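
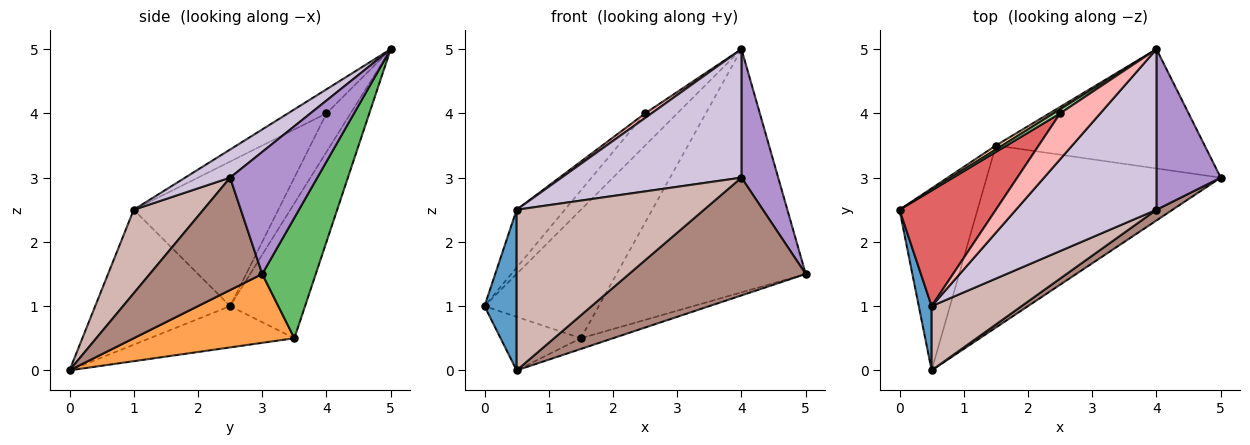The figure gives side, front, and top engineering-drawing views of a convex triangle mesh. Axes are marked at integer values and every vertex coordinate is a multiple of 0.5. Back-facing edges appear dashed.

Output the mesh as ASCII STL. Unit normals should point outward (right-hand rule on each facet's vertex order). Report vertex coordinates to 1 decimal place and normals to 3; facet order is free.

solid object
 facet normal -0.969 -0.231 0.092
  outer loop
   vertex 0.5 1.0 2.5
   vertex 0.0 2.5 1.0
   vertex 0.5 0.0 0.0
  endloop
 endfacet
 facet normal -0.453 0.252 -0.855
  outer loop
   vertex 1.5 3.5 0.5
   vertex 0.5 0.0 0.0
   vertex 0.0 2.5 1.0
  endloop
 endfacet
 facet normal 0.282 0.056 -0.958
  outer loop
   vertex 1.5 3.5 0.5
   vertex 5.0 3.0 1.5
   vertex 0.5 0.0 0.0
  endloop
 endfacet
 facet normal -0.548 0.836 0.026
  outer loop
   vertex 1.5 3.5 0.5
   vertex 0.0 2.5 1.0
   vertex 4.0 5.0 5.0
  endloop
 endfacet
 facet normal 0.246 0.870 -0.427
  outer loop
   vertex 1.5 3.5 0.5
   vertex 4.0 5.0 5.0
   vertex 5.0 3.0 1.5
  endloop
 endfacet
 facet normal -0.597 0.796 0.100
  outer loop
   vertex 2.5 4.0 4.0
   vertex 4.0 5.0 5.0
   vertex 0.0 2.5 1.0
  endloop
 endfacet
 facet normal -0.802 0.267 0.535
  outer loop
   vertex 2.5 4.0 4.0
   vertex 0.0 2.5 1.0
   vertex 0.5 1.0 2.5
  endloop
 endfacet
 facet normal -0.513 -0.085 0.854
  outer loop
   vertex 2.5 4.0 4.0
   vertex 0.5 1.0 2.5
   vertex 4.0 5.0 5.0
  endloop
 endfacet
 facet normal 0.829 -0.349 0.436
  outer loop
   vertex 4.0 2.5 3.0
   vertex 5.0 3.0 1.5
   vertex 4.0 5.0 5.0
  endloop
 endfacet
 facet normal 0.154 -0.617 0.772
  outer loop
   vertex 4.0 2.5 3.0
   vertex 4.0 5.0 5.0
   vertex 0.5 1.0 2.5
  endloop
 endfacet
 facet normal 0.535 -0.841 0.076
  outer loop
   vertex 4.0 2.5 3.0
   vertex 0.5 0.0 0.0
   vertex 5.0 3.0 1.5
  endloop
 endfacet
 facet normal 0.326 -0.878 0.351
  outer loop
   vertex 4.0 2.5 3.0
   vertex 0.5 1.0 2.5
   vertex 0.5 0.0 0.0
  endloop
 endfacet
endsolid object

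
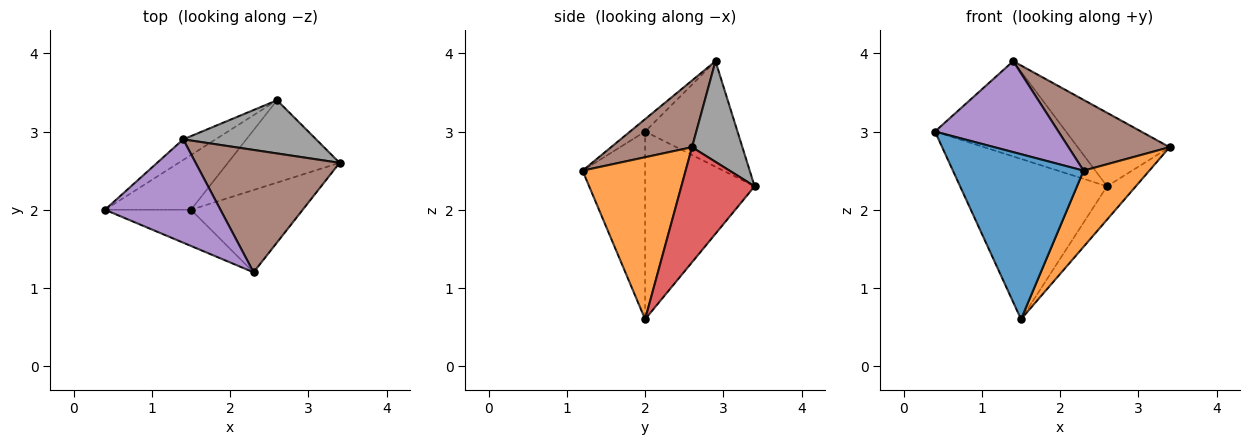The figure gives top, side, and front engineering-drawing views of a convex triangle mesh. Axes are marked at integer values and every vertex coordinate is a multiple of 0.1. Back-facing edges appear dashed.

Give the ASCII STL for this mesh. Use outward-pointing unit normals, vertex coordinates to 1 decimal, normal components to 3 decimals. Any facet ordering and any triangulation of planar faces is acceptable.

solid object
 facet normal -0.424 -0.885 -0.194
  outer loop
   vertex 1.5 2.0 0.6
   vertex 2.3 1.2 2.5
   vertex 0.4 2.0 3.0
  endloop
 endfacet
 facet normal 0.729 -0.465 -0.503
  outer loop
   vertex 1.5 2.0 0.6
   vertex 3.4 2.6 2.8
   vertex 2.3 1.2 2.5
  endloop
 endfacet
 facet normal -0.576 0.773 -0.264
  outer loop
   vertex 2.6 3.4 2.3
   vertex 1.5 2.0 0.6
   vertex 0.4 2.0 3.0
  endloop
 endfacet
 facet normal 0.691 0.272 -0.670
  outer loop
   vertex 2.6 3.4 2.3
   vertex 3.4 2.6 2.8
   vertex 1.5 2.0 0.6
  endloop
 endfacet
 facet normal -0.080 -0.659 0.748
  outer loop
   vertex 1.4 2.9 3.9
   vertex 0.4 2.0 3.0
   vertex 2.3 1.2 2.5
  endloop
 endfacet
 facet normal 0.372 -0.465 0.803
  outer loop
   vertex 1.4 2.9 3.9
   vertex 2.3 1.2 2.5
   vertex 3.4 2.6 2.8
  endloop
 endfacet
 facet normal -0.568 0.805 -0.174
  outer loop
   vertex 1.4 2.9 3.9
   vertex 2.6 3.4 2.3
   vertex 0.4 2.0 3.0
  endloop
 endfacet
 facet normal 0.406 0.741 0.536
  outer loop
   vertex 1.4 2.9 3.9
   vertex 3.4 2.6 2.8
   vertex 2.6 3.4 2.3
  endloop
 endfacet
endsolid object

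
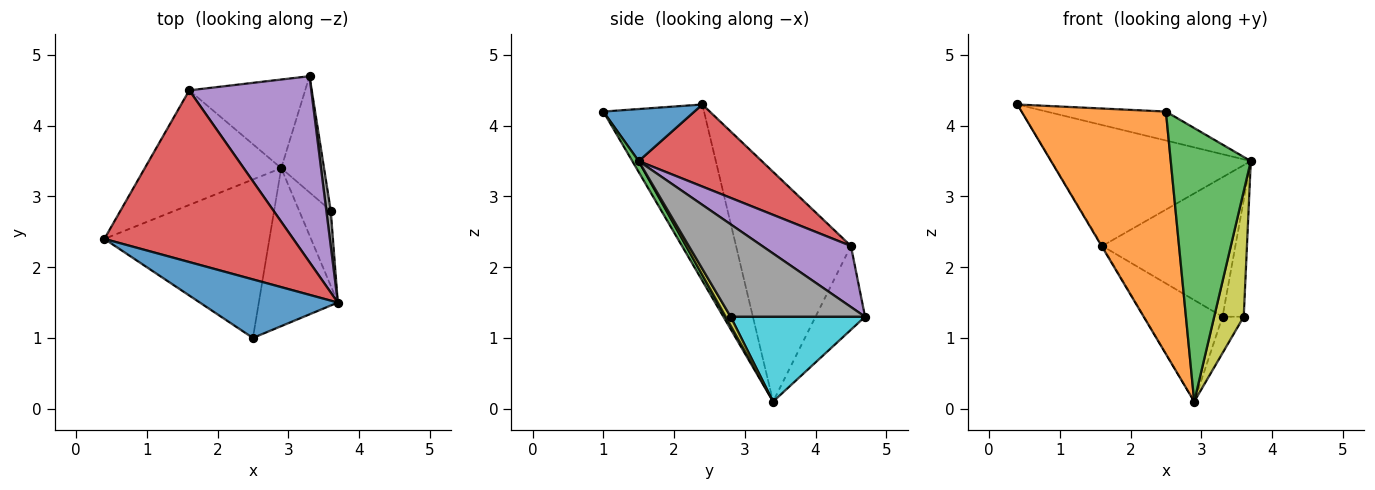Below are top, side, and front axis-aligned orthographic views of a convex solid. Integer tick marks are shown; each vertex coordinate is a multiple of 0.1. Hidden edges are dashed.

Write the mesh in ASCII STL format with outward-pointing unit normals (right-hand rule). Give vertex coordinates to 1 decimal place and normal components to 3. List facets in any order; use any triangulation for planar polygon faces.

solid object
 facet normal 0.320 0.420 0.849
  outer loop
   vertex 2.5 1.0 4.2
   vertex 3.7 1.5 3.5
   vertex 0.4 2.4 4.3
  endloop
 endfacet
 facet normal -0.504 -0.723 -0.472
  outer loop
   vertex 2.5 1.0 4.2
   vertex 0.4 2.4 4.3
   vertex 2.9 3.4 0.1
  endloop
 endfacet
 facet normal 0.069 -0.864 -0.499
  outer loop
   vertex 2.5 1.0 4.2
   vertex 2.9 3.4 0.1
   vertex 3.7 1.5 3.5
  endloop
 endfacet
 facet normal 0.335 0.543 0.770
  outer loop
   vertex 1.6 4.5 2.3
   vertex 0.4 2.4 4.3
   vertex 3.7 1.5 3.5
  endloop
 endfacet
 facet normal 0.371 0.557 0.743
  outer loop
   vertex 1.6 4.5 2.3
   vertex 3.7 1.5 3.5
   vertex 3.3 4.7 1.3
  endloop
 endfacet
 facet normal -0.860 0.005 -0.511
  outer loop
   vertex 1.6 4.5 2.3
   vertex 2.9 3.4 0.1
   vertex 0.4 2.4 4.3
  endloop
 endfacet
 facet normal -0.429 0.680 -0.594
  outer loop
   vertex 1.6 4.5 2.3
   vertex 3.3 4.7 1.3
   vertex 2.9 3.4 0.1
  endloop
 endfacet
 facet normal 0.987 0.156 0.047
  outer loop
   vertex 3.6 2.8 1.3
   vertex 3.3 4.7 1.3
   vertex 3.7 1.5 3.5
  endloop
 endfacet
 facet normal 0.144 -0.849 -0.508
  outer loop
   vertex 3.6 2.8 1.3
   vertex 3.7 1.5 3.5
   vertex 2.9 3.4 0.1
  endloop
 endfacet
 facet normal 0.884 0.140 -0.446
  outer loop
   vertex 3.6 2.8 1.3
   vertex 2.9 3.4 0.1
   vertex 3.3 4.7 1.3
  endloop
 endfacet
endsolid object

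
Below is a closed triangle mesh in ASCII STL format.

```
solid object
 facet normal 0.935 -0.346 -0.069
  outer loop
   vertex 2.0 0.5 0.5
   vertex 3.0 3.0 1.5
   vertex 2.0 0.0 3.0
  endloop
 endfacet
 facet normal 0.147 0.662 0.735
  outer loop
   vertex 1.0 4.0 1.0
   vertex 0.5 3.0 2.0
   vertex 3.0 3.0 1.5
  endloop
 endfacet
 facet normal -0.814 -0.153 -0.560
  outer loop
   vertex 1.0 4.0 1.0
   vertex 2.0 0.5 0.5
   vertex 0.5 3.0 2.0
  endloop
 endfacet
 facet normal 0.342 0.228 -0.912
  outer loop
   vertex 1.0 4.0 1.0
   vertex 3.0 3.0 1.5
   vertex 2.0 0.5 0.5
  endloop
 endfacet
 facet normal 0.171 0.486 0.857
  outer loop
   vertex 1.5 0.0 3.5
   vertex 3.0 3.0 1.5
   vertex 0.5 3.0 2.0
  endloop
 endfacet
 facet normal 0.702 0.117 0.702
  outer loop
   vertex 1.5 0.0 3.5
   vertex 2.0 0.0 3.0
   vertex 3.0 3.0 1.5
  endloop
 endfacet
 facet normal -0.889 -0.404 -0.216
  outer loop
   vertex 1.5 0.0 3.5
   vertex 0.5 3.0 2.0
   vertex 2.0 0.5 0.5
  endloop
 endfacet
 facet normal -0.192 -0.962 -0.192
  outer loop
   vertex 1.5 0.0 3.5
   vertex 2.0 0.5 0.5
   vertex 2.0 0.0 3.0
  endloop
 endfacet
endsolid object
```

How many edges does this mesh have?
12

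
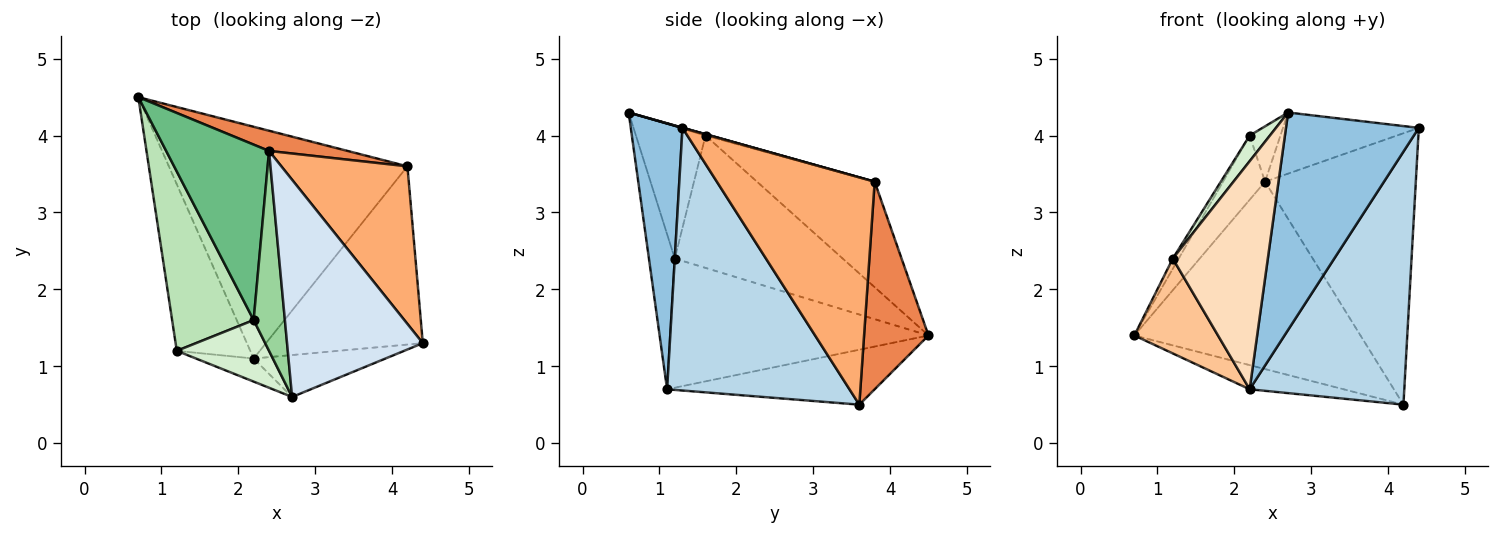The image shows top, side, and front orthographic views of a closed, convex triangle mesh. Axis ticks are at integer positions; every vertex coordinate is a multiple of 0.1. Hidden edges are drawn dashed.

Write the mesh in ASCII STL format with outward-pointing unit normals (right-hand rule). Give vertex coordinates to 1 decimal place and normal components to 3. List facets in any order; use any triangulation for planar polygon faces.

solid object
 facet normal -0.223 0.101 -0.969
  outer loop
   vertex 2.2 1.1 0.7
   vertex 0.7 4.5 1.4
   vertex 4.2 3.6 0.5
  endloop
 endfacet
 facet normal 0.357 -0.917 -0.177
  outer loop
   vertex 2.2 1.1 0.7
   vertex 4.4 1.3 4.1
   vertex 2.7 0.6 4.3
  endloop
 endfacet
 facet normal 0.694 -0.588 -0.415
  outer loop
   vertex 2.2 1.1 0.7
   vertex 4.2 3.6 0.5
   vertex 4.4 1.3 4.1
  endloop
 endfacet
 facet normal 0.002 0.271 0.963
  outer loop
   vertex 2.4 3.8 3.4
   vertex 2.7 0.6 4.3
   vertex 4.4 1.3 4.1
  endloop
 endfacet
 facet normal 0.273 0.957 0.103
  outer loop
   vertex 2.4 3.8 3.4
   vertex 4.2 3.6 0.5
   vertex 0.7 4.5 1.4
  endloop
 endfacet
 facet normal 0.671 0.641 0.372
  outer loop
   vertex 2.4 3.8 3.4
   vertex 4.4 1.3 4.1
   vertex 4.2 3.6 0.5
  endloop
 endfacet
 facet normal -0.837 -0.271 -0.476
  outer loop
   vertex 1.2 1.2 2.4
   vertex 0.7 4.5 1.4
   vertex 2.2 1.1 0.7
  endloop
 endfacet
 facet normal -0.261 -0.960 -0.097
  outer loop
   vertex 1.2 1.2 2.4
   vertex 2.2 1.1 0.7
   vertex 2.7 0.6 4.3
  endloop
 endfacet
 facet normal -0.694 0.248 0.676
  outer loop
   vertex 2.2 1.6 4.0
   vertex 2.4 3.8 3.4
   vertex 0.7 4.5 1.4
  endloop
 endfacet
 facet normal -0.044 0.267 0.963
  outer loop
   vertex 2.2 1.6 4.0
   vertex 2.7 0.6 4.3
   vertex 2.4 3.8 3.4
  endloop
 endfacet
 facet normal -0.851 0.030 0.524
  outer loop
   vertex 2.2 1.6 4.0
   vertex 0.7 4.5 1.4
   vertex 1.2 1.2 2.4
  endloop
 endfacet
 facet normal -0.798 -0.232 0.557
  outer loop
   vertex 2.2 1.6 4.0
   vertex 1.2 1.2 2.4
   vertex 2.7 0.6 4.3
  endloop
 endfacet
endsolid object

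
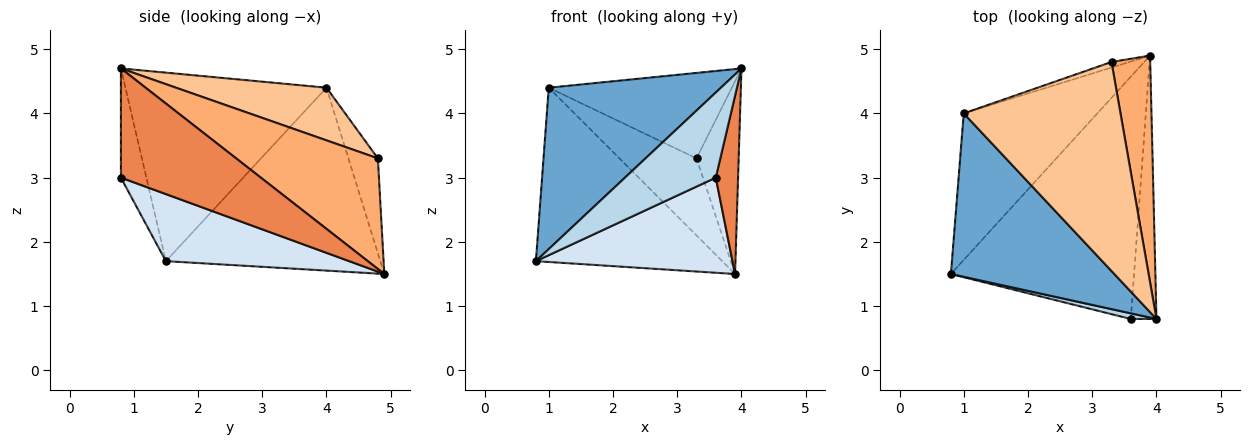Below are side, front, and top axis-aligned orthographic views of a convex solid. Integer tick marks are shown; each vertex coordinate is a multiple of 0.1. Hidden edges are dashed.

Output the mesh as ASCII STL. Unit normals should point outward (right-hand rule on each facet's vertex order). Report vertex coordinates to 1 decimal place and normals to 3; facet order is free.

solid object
 facet normal -0.634 -0.543 0.550
  outer loop
   vertex 1.0 4.0 4.4
   vertex 0.8 1.5 1.7
   vertex 4.0 0.8 4.7
  endloop
 endfacet
 facet normal -0.661 0.574 -0.483
  outer loop
   vertex 1.0 4.0 4.4
   vertex 3.9 4.9 1.5
   vertex 0.8 1.5 1.7
  endloop
 endfacet
 facet normal -0.270 -0.961 0.063
  outer loop
   vertex 3.6 0.8 3.0
   vertex 4.0 0.8 4.7
   vertex 0.8 1.5 1.7
  endloop
 endfacet
 facet normal 0.323 -0.346 -0.881
  outer loop
   vertex 3.6 0.8 3.0
   vertex 0.8 1.5 1.7
   vertex 3.9 4.9 1.5
  endloop
 endfacet
 facet normal 0.962 -0.153 -0.226
  outer loop
   vertex 3.6 0.8 3.0
   vertex 3.9 4.9 1.5
   vertex 4.0 0.8 4.7
  endloop
 endfacet
 facet normal 0.909 0.270 0.318
  outer loop
   vertex 3.3 4.8 3.3
   vertex 4.0 0.8 4.7
   vertex 3.9 4.9 1.5
  endloop
 endfacet
 facet normal 0.297 0.361 0.884
  outer loop
   vertex 3.3 4.8 3.3
   vertex 1.0 4.0 4.4
   vertex 4.0 0.8 4.7
  endloop
 endfacet
 facet normal -0.356 0.932 -0.067
  outer loop
   vertex 3.3 4.8 3.3
   vertex 3.9 4.9 1.5
   vertex 1.0 4.0 4.4
  endloop
 endfacet
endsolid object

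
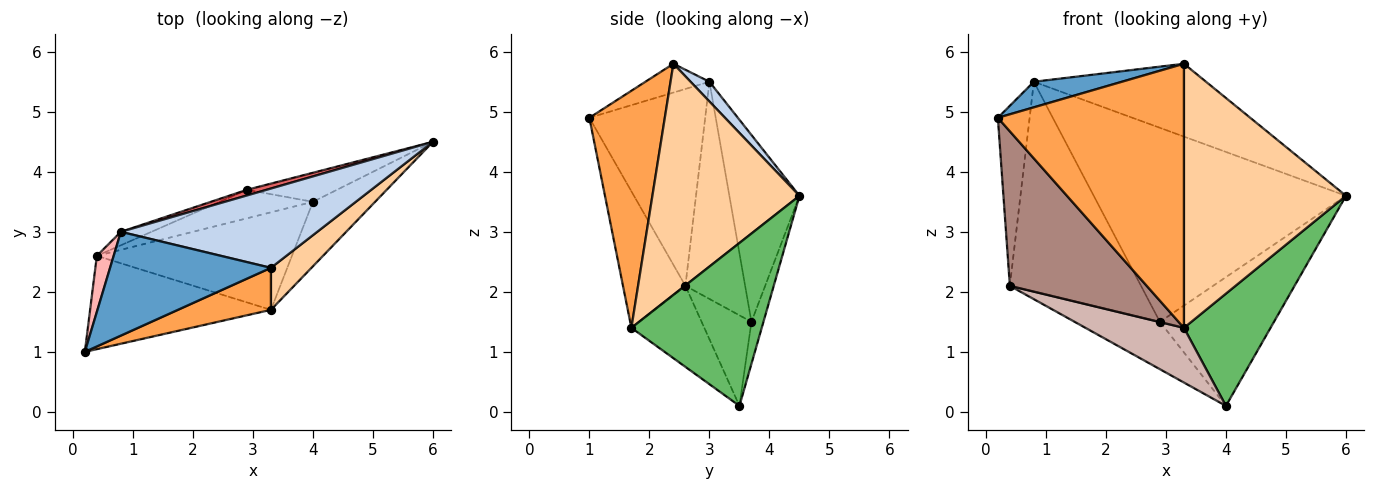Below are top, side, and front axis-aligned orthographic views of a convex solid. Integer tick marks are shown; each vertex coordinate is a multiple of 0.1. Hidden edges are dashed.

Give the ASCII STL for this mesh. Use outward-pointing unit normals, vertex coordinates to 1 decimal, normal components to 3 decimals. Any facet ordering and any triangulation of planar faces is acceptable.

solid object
 facet normal -0.171 -0.236 0.957
  outer loop
   vertex 0.8 3.0 5.5
   vertex 0.2 1.0 4.9
   vertex 3.3 2.4 5.8
  endloop
 endfacet
 facet normal 0.074 0.675 0.734
  outer loop
   vertex 0.8 3.0 5.5
   vertex 3.3 2.4 5.8
   vertex 6.0 4.5 3.6
  endloop
 endfacet
 facet normal 0.372 -0.917 0.146
  outer loop
   vertex 3.3 1.7 1.4
   vertex 3.3 2.4 5.8
   vertex 0.2 1.0 4.9
  endloop
 endfacet
 facet normal 0.667 -0.735 0.117
  outer loop
   vertex 3.3 1.7 1.4
   vertex 6.0 4.5 3.6
   vertex 3.3 2.4 5.8
  endloop
 endfacet
 facet normal 0.794 -0.527 -0.303
  outer loop
   vertex 3.3 1.7 1.4
   vertex 4.0 3.5 0.1
   vertex 6.0 4.5 3.6
  endloop
 endfacet
 facet normal -0.102 0.970 -0.219
  outer loop
   vertex 2.9 3.7 1.5
   vertex 6.0 4.5 3.6
   vertex 4.0 3.5 0.1
  endloop
 endfacet
 facet normal -0.268 0.963 0.028
  outer loop
   vertex 2.9 3.7 1.5
   vertex 0.8 3.0 5.5
   vertex 6.0 4.5 3.6
  endloop
 endfacet
 facet normal -0.961 0.264 0.082
  outer loop
   vertex 0.4 2.6 2.1
   vertex 0.2 1.0 4.9
   vertex 0.8 3.0 5.5
  endloop
 endfacet
 facet normal -0.414 0.909 -0.058
  outer loop
   vertex 0.4 2.6 2.1
   vertex 0.8 3.0 5.5
   vertex 2.9 3.7 1.5
  endloop
 endfacet
 facet normal -0.448 0.766 -0.461
  outer loop
   vertex 0.4 2.6 2.1
   vertex 2.9 3.7 1.5
   vertex 4.0 3.5 0.1
  endloop
 endfacet
 facet normal -0.364 -0.797 -0.482
  outer loop
   vertex 0.4 2.6 2.1
   vertex 3.3 1.7 1.4
   vertex 0.2 1.0 4.9
  endloop
 endfacet
 facet normal -0.341 -0.460 -0.820
  outer loop
   vertex 0.4 2.6 2.1
   vertex 4.0 3.5 0.1
   vertex 3.3 1.7 1.4
  endloop
 endfacet
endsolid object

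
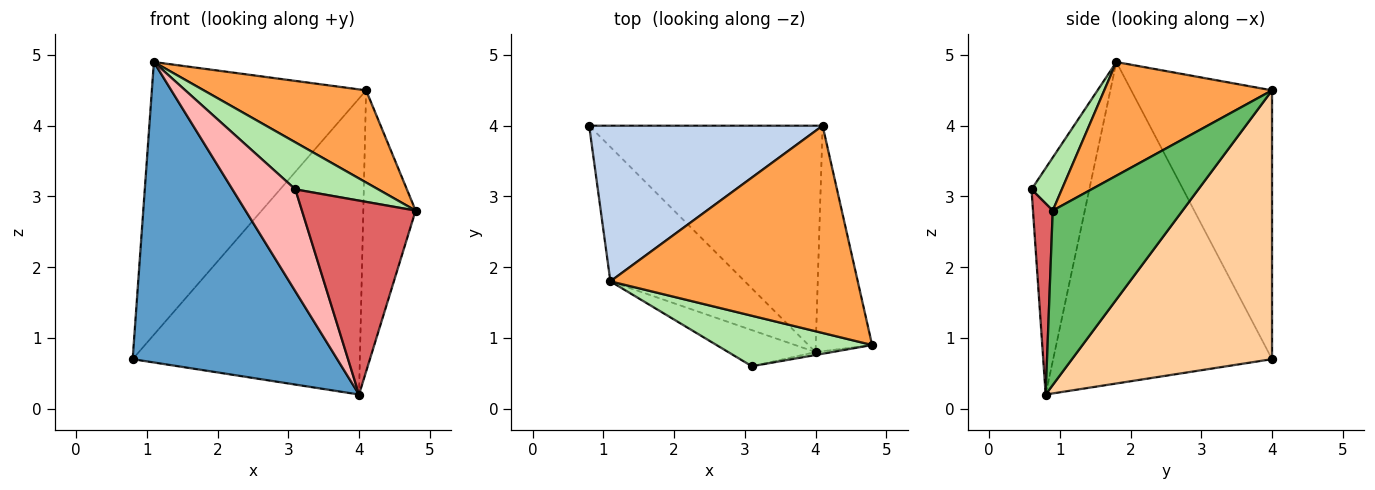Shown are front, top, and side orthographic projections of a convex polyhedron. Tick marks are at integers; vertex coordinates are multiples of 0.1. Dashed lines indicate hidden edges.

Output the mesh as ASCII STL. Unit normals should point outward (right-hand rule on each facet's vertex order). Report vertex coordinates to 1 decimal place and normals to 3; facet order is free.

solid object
 facet normal -0.699 -0.653 -0.292
  outer loop
   vertex 4.0 0.8 0.2
   vertex 1.1 1.8 4.9
   vertex 0.8 4.0 0.7
  endloop
 endfacet
 facet normal -0.496 0.754 0.431
  outer loop
   vertex 4.1 4.0 4.5
   vertex 0.8 4.0 0.7
   vertex 1.1 1.8 4.9
  endloop
 endfacet
 facet normal 0.387 -0.375 0.843
  outer loop
   vertex 4.1 4.0 4.5
   vertex 1.1 1.8 4.9
   vertex 4.8 0.9 2.8
  endloop
 endfacet
 facet normal 0.573 0.651 -0.498
  outer loop
   vertex 4.1 4.0 4.5
   vertex 4.0 0.8 0.2
   vertex 0.8 4.0 0.7
  endloop
 endfacet
 facet normal 0.888 0.358 -0.287
  outer loop
   vertex 4.1 4.0 4.5
   vertex 4.8 0.9 2.8
   vertex 4.0 0.8 0.2
  endloop
 endfacet
 facet normal 0.242 -0.661 0.710
  outer loop
   vertex 3.1 0.6 3.1
   vertex 4.8 0.9 2.8
   vertex 1.1 1.8 4.9
  endloop
 endfacet
 facet normal 0.171 -0.985 -0.015
  outer loop
   vertex 3.1 0.6 3.1
   vertex 4.0 0.8 0.2
   vertex 4.8 0.9 2.8
  endloop
 endfacet
 facet normal -0.655 -0.713 -0.252
  outer loop
   vertex 3.1 0.6 3.1
   vertex 1.1 1.8 4.9
   vertex 4.0 0.8 0.2
  endloop
 endfacet
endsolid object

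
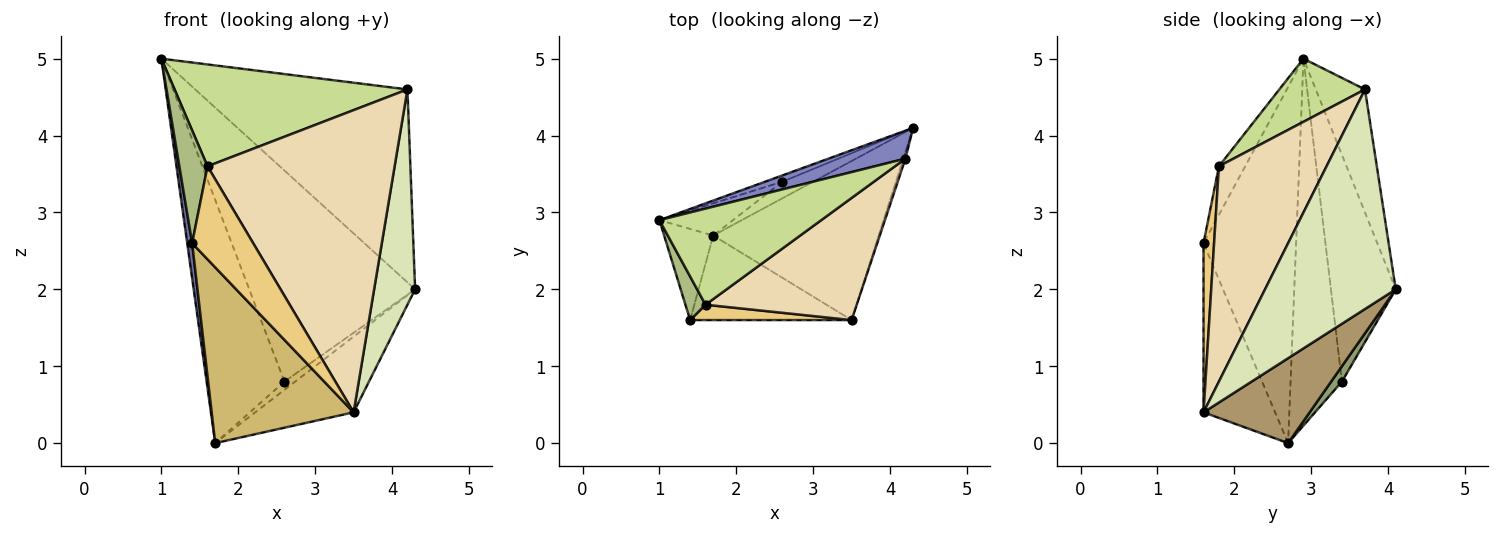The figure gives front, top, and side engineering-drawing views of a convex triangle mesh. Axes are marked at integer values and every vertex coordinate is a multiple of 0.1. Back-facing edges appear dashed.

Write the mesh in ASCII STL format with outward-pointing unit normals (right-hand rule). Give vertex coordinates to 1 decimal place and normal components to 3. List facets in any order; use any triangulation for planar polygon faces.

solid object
 facet normal -0.989 -0.053 -0.136
  outer loop
   vertex 1.7 2.7 0.0
   vertex 1.4 1.6 2.6
   vertex 1.0 2.9 5.0
  endloop
 endfacet
 facet normal -0.224 0.965 0.140
  outer loop
   vertex 4.2 3.7 4.6
   vertex 4.3 4.1 2.0
   vertex 1.0 2.9 5.0
  endloop
 endfacet
 facet normal -0.364 0.931 -0.028
  outer loop
   vertex 2.6 3.4 0.8
   vertex 1.0 2.9 5.0
   vertex 4.3 4.1 2.0
  endloop
 endfacet
 facet normal -0.548 0.830 -0.110
  outer loop
   vertex 2.6 3.4 0.8
   vertex 1.7 2.7 0.0
   vertex 1.0 2.9 5.0
  endloop
 endfacet
 facet normal 0.408 0.408 -0.816
  outer loop
   vertex 2.6 3.4 0.8
   vertex 4.3 4.1 2.0
   vertex 1.7 2.7 0.0
  endloop
 endfacet
 facet normal -0.656 -0.704 0.272
  outer loop
   vertex 1.6 1.8 3.6
   vertex 1.0 2.9 5.0
   vertex 1.4 1.6 2.6
  endloop
 endfacet
 facet normal 0.259 -0.703 0.663
  outer loop
   vertex 1.6 1.8 3.6
   vertex 4.2 3.7 4.6
   vertex 1.0 2.9 5.0
  endloop
 endfacet
 facet normal 0.954 -0.299 -0.009
  outer loop
   vertex 3.5 1.6 0.4
   vertex 4.3 4.1 2.0
   vertex 4.2 3.7 4.6
  endloop
 endfacet
 facet normal 0.420 0.390 -0.819
  outer loop
   vertex 3.5 1.6 0.4
   vertex 1.7 2.7 0.0
   vertex 4.3 4.1 2.0
  endloop
 endfacet
 facet normal -0.414 -0.820 -0.395
  outer loop
   vertex 3.5 1.6 0.4
   vertex 1.4 1.6 2.6
   vertex 1.7 2.7 0.0
  endloop
 endfacet
 facet normal 0.168 -0.973 0.161
  outer loop
   vertex 3.5 1.6 0.4
   vertex 1.6 1.8 3.6
   vertex 1.4 1.6 2.6
  endloop
 endfacet
 facet normal 0.471 -0.818 0.331
  outer loop
   vertex 3.5 1.6 0.4
   vertex 4.2 3.7 4.6
   vertex 1.6 1.8 3.6
  endloop
 endfacet
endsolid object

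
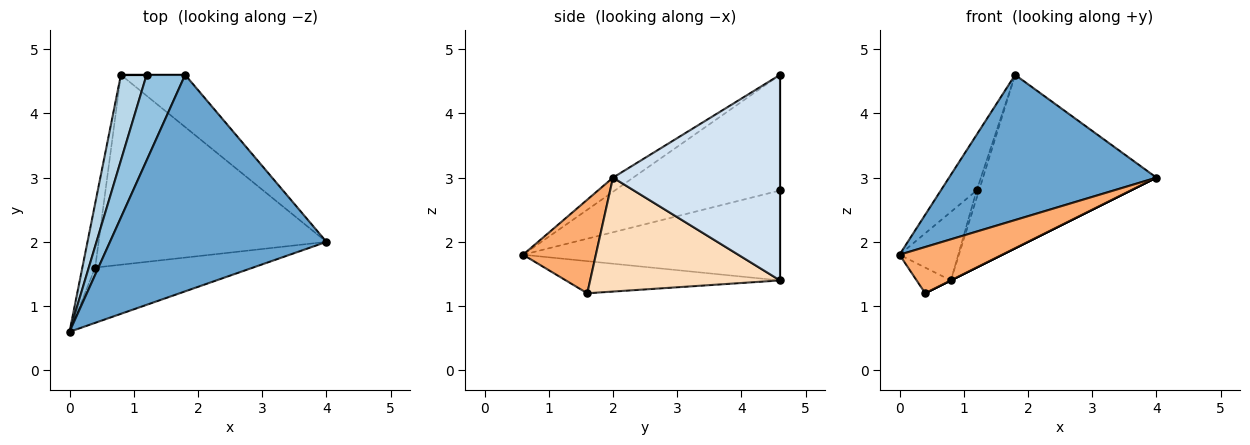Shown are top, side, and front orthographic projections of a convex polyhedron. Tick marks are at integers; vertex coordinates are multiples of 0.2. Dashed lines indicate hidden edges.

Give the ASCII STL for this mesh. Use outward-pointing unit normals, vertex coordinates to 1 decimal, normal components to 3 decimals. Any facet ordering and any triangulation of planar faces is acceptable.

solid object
 facet normal -0.054 -0.556 0.829
  outer loop
   vertex 1.8 4.6 4.6
   vertex 0.0 0.6 1.8
   vertex 4.0 2.0 3.0
  endloop
 endfacet
 facet normal -0.929 0.201 0.310
  outer loop
   vertex 1.8 4.6 4.6
   vertex 1.2 4.6 2.8
   vertex 0.0 0.6 1.8
  endloop
 endfacet
 facet normal -0.939 0.215 0.268
  outer loop
   vertex 0.8 4.6 1.4
   vertex 0.0 0.6 1.8
   vertex 1.2 4.6 2.8
  endloop
 endfacet
 facet normal 0.678 0.704 -0.212
  outer loop
   vertex 0.8 4.6 1.4
   vertex 1.8 4.6 4.6
   vertex 4.0 2.0 3.0
  endloop
 endfacet
 facet normal 0.000 1.000 0.000
  outer loop
   vertex 0.8 4.6 1.4
   vertex 1.2 4.6 2.8
   vertex 1.8 4.6 4.6
  endloop
 endfacet
 facet normal 0.414 -0.584 -0.698
  outer loop
   vertex 0.4 1.6 1.2
   vertex 4.0 2.0 3.0
   vertex 0.0 0.6 1.8
  endloop
 endfacet
 facet normal -0.918 0.147 -0.367
  outer loop
   vertex 0.4 1.6 1.2
   vertex 0.0 0.6 1.8
   vertex 0.8 4.6 1.4
  endloop
 endfacet
 facet normal 0.447 0.000 -0.894
  outer loop
   vertex 0.4 1.6 1.2
   vertex 0.8 4.6 1.4
   vertex 4.0 2.0 3.0
  endloop
 endfacet
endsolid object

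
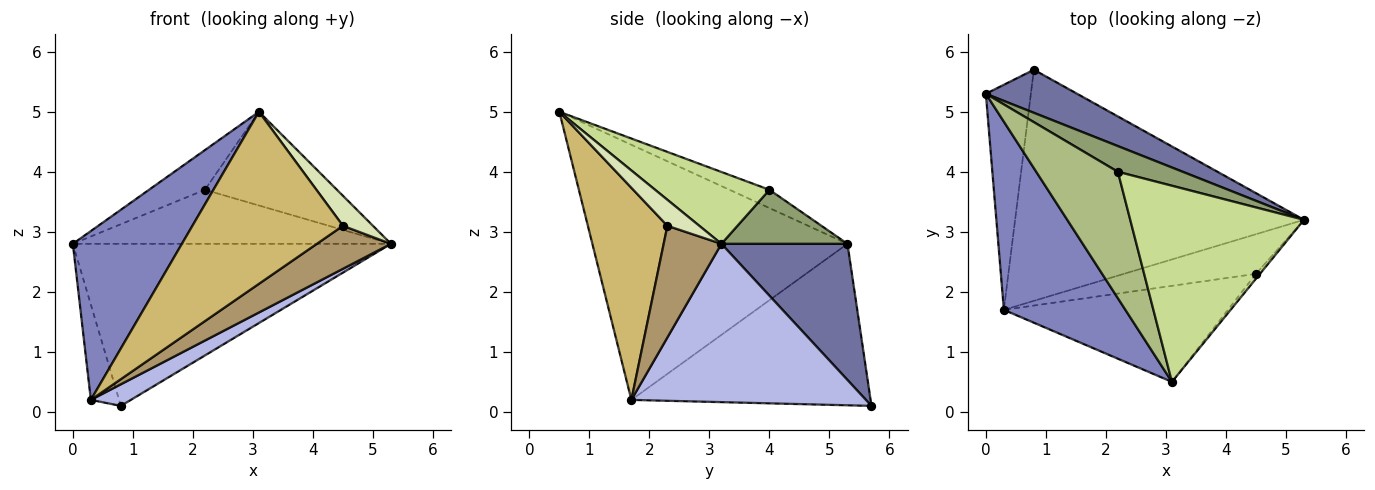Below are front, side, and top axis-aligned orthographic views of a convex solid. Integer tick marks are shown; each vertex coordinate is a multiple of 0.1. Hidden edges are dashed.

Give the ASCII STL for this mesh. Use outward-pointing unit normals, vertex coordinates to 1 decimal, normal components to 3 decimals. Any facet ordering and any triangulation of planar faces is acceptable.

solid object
 facet normal 0.358 0.903 0.240
  outer loop
   vertex 0.8 5.7 0.1
   vertex 0.0 5.3 2.8
   vertex 5.3 3.2 2.8
  endloop
 endfacet
 facet normal -0.842 -0.360 0.401
  outer loop
   vertex 0.3 1.7 0.2
   vertex 3.1 0.5 5.0
   vertex 0.0 5.3 2.8
  endloop
 endfacet
 facet normal -0.957 0.113 -0.267
  outer loop
   vertex 0.3 1.7 0.2
   vertex 0.0 5.3 2.8
   vertex 0.8 5.7 0.1
  endloop
 endfacet
 facet normal 0.479 -0.082 -0.874
  outer loop
   vertex 0.3 1.7 0.2
   vertex 0.8 5.7 0.1
   vertex 5.3 3.2 2.8
  endloop
 endfacet
 facet normal 0.337 0.850 0.405
  outer loop
   vertex 2.2 4.0 3.7
   vertex 5.3 3.2 2.8
   vertex 0.0 5.3 2.8
  endloop
 endfacet
 facet normal -0.209 0.293 0.933
  outer loop
   vertex 2.2 4.0 3.7
   vertex 0.0 5.3 2.8
   vertex 3.1 0.5 5.0
  endloop
 endfacet
 facet normal 0.350 0.404 0.845
  outer loop
   vertex 2.2 4.0 3.7
   vertex 3.1 0.5 5.0
   vertex 5.3 3.2 2.8
  endloop
 endfacet
 facet normal 0.724 -0.681 -0.111
  outer loop
   vertex 4.5 2.3 3.1
   vertex 5.3 3.2 2.8
   vertex 3.1 0.5 5.0
  endloop
 endfacet
 facet normal 0.497 -0.638 -0.588
  outer loop
   vertex 4.5 2.3 3.1
   vertex 0.3 1.7 0.2
   vertex 5.3 3.2 2.8
  endloop
 endfacet
 facet normal 0.419 -0.793 -0.443
  outer loop
   vertex 4.5 2.3 3.1
   vertex 3.1 0.5 5.0
   vertex 0.3 1.7 0.2
  endloop
 endfacet
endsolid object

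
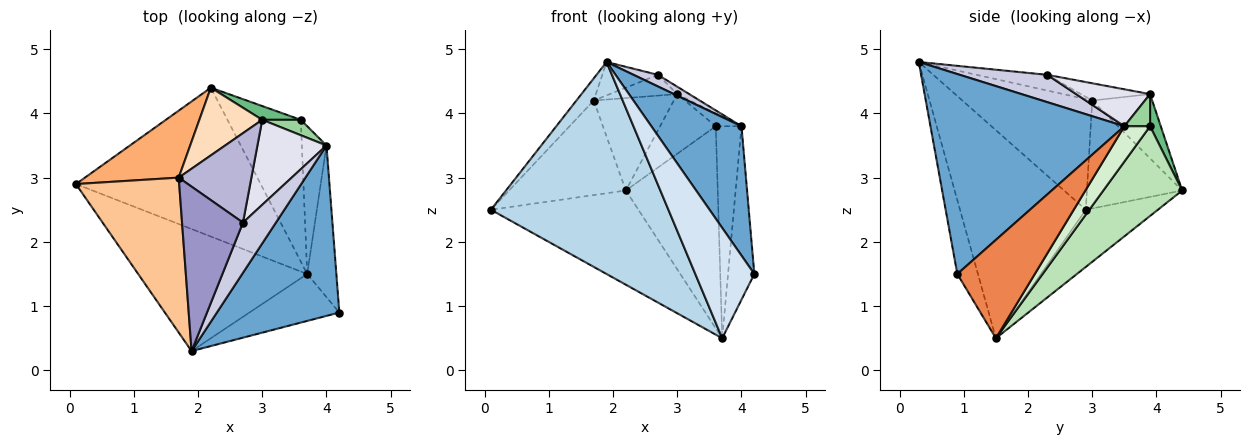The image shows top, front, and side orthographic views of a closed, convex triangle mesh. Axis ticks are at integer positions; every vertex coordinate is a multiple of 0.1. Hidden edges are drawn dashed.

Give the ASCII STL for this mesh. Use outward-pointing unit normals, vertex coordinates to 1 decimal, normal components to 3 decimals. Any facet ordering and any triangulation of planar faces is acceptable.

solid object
 facet normal 0.793 -0.369 0.486
  outer loop
   vertex 4.0 3.5 3.8
   vertex 1.9 0.3 4.8
   vertex 4.2 0.9 1.5
  endloop
 endfacet
 facet normal -0.253 0.518 -0.817
  outer loop
   vertex 3.7 1.5 0.5
   vertex 0.1 2.9 2.5
   vertex 2.2 4.4 2.8
  endloop
 endfacet
 facet normal -0.523 -0.738 -0.425
  outer loop
   vertex 3.7 1.5 0.5
   vertex 1.9 0.3 4.8
   vertex 0.1 2.9 2.5
  endloop
 endfacet
 facet normal -0.306 -0.876 -0.373
  outer loop
   vertex 3.7 1.5 0.5
   vertex 4.2 0.9 1.5
   vertex 1.9 0.3 4.8
  endloop
 endfacet
 facet normal 0.912 0.309 -0.270
  outer loop
   vertex 3.7 1.5 0.5
   vertex 4.0 3.5 3.8
   vertex 4.2 0.9 1.5
  endloop
 endfacet
 facet normal -0.554 0.679 0.481
  outer loop
   vertex 1.7 3.0 4.2
   vertex 2.2 4.4 2.8
   vertex 0.1 2.9 2.5
  endloop
 endfacet
 facet normal -0.728 0.097 0.679
  outer loop
   vertex 1.7 3.0 4.2
   vertex 0.1 2.9 2.5
   vertex 1.9 0.3 4.8
  endloop
 endfacet
 facet normal -0.517 0.691 0.506
  outer loop
   vertex 3.0 3.9 4.3
   vertex 2.2 4.4 2.8
   vertex 1.7 3.0 4.2
  endloop
 endfacet
 facet normal 0.184 0.958 0.221
  outer loop
   vertex 3.6 3.9 3.8
   vertex 2.2 4.4 2.8
   vertex 3.0 3.9 4.3
  endloop
 endfacet
 facet normal 0.539 0.539 0.647
  outer loop
   vertex 3.6 3.9 3.8
   vertex 3.0 3.9 4.3
   vertex 4.0 3.5 3.8
  endloop
 endfacet
 facet normal 0.575 0.670 -0.470
  outer loop
   vertex 3.6 3.9 3.8
   vertex 3.7 1.5 0.5
   vertex 2.2 4.4 2.8
  endloop
 endfacet
 facet normal 0.634 0.634 -0.442
  outer loop
   vertex 3.6 3.9 3.8
   vertex 4.0 3.5 3.8
   vertex 3.7 1.5 0.5
  endloop
 endfacet
 facet normal -0.245 0.193 0.950
  outer loop
   vertex 2.7 2.3 4.6
   vertex 1.7 3.0 4.2
   vertex 1.9 0.3 4.8
  endloop
 endfacet
 facet normal -0.225 0.220 0.949
  outer loop
   vertex 2.7 2.3 4.6
   vertex 3.0 3.9 4.3
   vertex 1.7 3.0 4.2
  endloop
 endfacet
 facet normal 0.628 -0.176 0.758
  outer loop
   vertex 2.7 2.3 4.6
   vertex 1.9 0.3 4.8
   vertex 4.0 3.5 3.8
  endloop
 endfacet
 facet normal 0.470 0.077 0.879
  outer loop
   vertex 2.7 2.3 4.6
   vertex 4.0 3.5 3.8
   vertex 3.0 3.9 4.3
  endloop
 endfacet
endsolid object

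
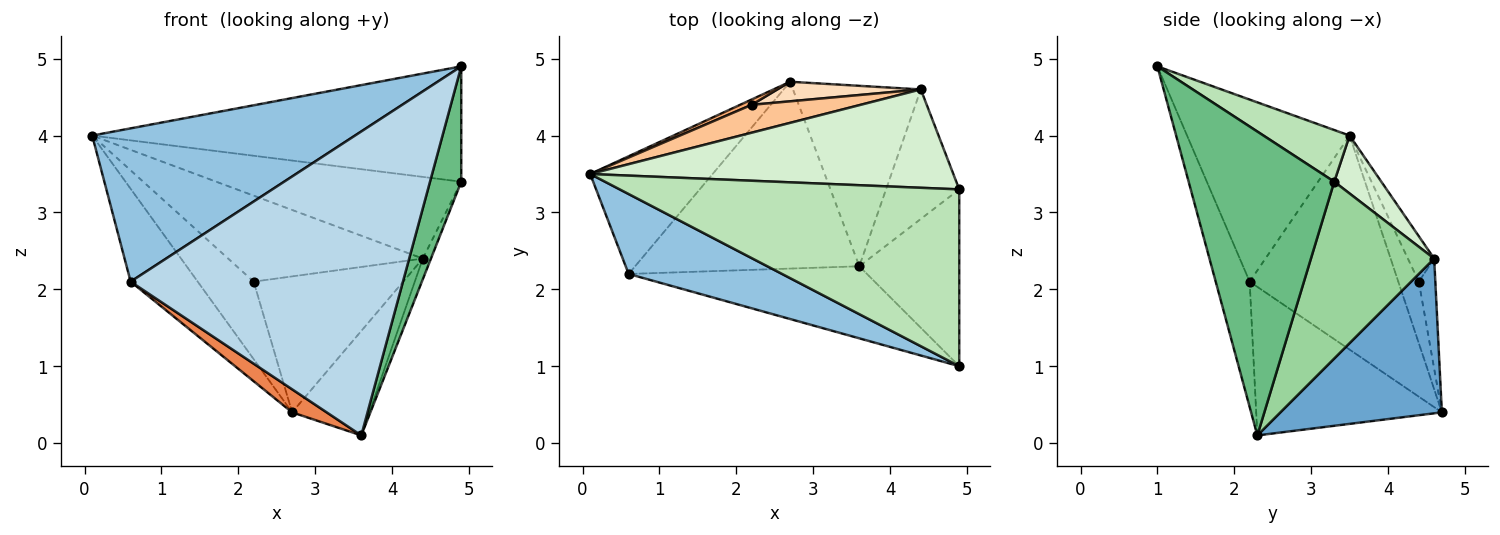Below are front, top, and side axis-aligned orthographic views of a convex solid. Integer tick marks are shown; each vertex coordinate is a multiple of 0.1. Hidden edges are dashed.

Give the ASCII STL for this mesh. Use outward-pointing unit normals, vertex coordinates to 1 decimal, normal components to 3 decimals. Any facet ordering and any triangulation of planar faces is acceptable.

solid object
 facet normal 0.723 0.346 -0.598
  outer loop
   vertex 4.4 4.6 2.4
   vertex 3.6 2.3 0.1
   vertex 2.7 4.7 0.4
  endloop
 endfacet
 facet normal -0.481 -0.777 0.405
  outer loop
   vertex 0.6 2.2 2.1
   vertex 4.9 1.0 4.9
   vertex 0.1 3.5 4.0
  endloop
 endfacet
 facet normal -0.120 -0.966 -0.229
  outer loop
   vertex 0.6 2.2 2.1
   vertex 3.6 2.3 0.1
   vertex 4.9 1.0 4.9
  endloop
 endfacet
 facet normal -0.808 0.365 -0.462
  outer loop
   vertex 0.6 2.2 2.1
   vertex 0.1 3.5 4.0
   vertex 2.7 4.7 0.4
  endloop
 endfacet
 facet normal -0.549 -0.102 -0.829
  outer loop
   vertex 0.6 2.2 2.1
   vertex 2.7 4.7 0.4
   vertex 3.6 2.3 0.1
  endloop
 endfacet
 facet normal -0.343 0.937 0.064
  outer loop
   vertex 2.2 4.4 2.1
   vertex 2.7 4.7 0.4
   vertex 0.1 3.5 4.0
  endloop
 endfacet
 facet normal -0.127 0.943 0.306
  outer loop
   vertex 2.2 4.4 2.1
   vertex 0.1 3.5 4.0
   vertex 4.4 4.6 2.4
  endloop
 endfacet
 facet normal -0.109 0.984 0.142
  outer loop
   vertex 2.2 4.4 2.1
   vertex 4.4 4.6 2.4
   vertex 2.7 4.7 0.4
  endloop
 endfacet
 facet normal 0.931 -0.200 -0.306
  outer loop
   vertex 4.9 3.3 3.4
   vertex 4.9 1.0 4.9
   vertex 3.6 2.3 0.1
  endloop
 endfacet
 facet normal 0.922 0.061 -0.382
  outer loop
   vertex 4.9 3.3 3.4
   vertex 3.6 2.3 0.1
   vertex 4.4 4.6 2.4
  endloop
 endfacet
 facet normal 0.126 0.542 0.831
  outer loop
   vertex 4.9 3.3 3.4
   vertex 0.1 3.5 4.0
   vertex 4.9 1.0 4.9
  endloop
 endfacet
 facet normal 0.122 0.634 0.764
  outer loop
   vertex 4.9 3.3 3.4
   vertex 4.4 4.6 2.4
   vertex 0.1 3.5 4.0
  endloop
 endfacet
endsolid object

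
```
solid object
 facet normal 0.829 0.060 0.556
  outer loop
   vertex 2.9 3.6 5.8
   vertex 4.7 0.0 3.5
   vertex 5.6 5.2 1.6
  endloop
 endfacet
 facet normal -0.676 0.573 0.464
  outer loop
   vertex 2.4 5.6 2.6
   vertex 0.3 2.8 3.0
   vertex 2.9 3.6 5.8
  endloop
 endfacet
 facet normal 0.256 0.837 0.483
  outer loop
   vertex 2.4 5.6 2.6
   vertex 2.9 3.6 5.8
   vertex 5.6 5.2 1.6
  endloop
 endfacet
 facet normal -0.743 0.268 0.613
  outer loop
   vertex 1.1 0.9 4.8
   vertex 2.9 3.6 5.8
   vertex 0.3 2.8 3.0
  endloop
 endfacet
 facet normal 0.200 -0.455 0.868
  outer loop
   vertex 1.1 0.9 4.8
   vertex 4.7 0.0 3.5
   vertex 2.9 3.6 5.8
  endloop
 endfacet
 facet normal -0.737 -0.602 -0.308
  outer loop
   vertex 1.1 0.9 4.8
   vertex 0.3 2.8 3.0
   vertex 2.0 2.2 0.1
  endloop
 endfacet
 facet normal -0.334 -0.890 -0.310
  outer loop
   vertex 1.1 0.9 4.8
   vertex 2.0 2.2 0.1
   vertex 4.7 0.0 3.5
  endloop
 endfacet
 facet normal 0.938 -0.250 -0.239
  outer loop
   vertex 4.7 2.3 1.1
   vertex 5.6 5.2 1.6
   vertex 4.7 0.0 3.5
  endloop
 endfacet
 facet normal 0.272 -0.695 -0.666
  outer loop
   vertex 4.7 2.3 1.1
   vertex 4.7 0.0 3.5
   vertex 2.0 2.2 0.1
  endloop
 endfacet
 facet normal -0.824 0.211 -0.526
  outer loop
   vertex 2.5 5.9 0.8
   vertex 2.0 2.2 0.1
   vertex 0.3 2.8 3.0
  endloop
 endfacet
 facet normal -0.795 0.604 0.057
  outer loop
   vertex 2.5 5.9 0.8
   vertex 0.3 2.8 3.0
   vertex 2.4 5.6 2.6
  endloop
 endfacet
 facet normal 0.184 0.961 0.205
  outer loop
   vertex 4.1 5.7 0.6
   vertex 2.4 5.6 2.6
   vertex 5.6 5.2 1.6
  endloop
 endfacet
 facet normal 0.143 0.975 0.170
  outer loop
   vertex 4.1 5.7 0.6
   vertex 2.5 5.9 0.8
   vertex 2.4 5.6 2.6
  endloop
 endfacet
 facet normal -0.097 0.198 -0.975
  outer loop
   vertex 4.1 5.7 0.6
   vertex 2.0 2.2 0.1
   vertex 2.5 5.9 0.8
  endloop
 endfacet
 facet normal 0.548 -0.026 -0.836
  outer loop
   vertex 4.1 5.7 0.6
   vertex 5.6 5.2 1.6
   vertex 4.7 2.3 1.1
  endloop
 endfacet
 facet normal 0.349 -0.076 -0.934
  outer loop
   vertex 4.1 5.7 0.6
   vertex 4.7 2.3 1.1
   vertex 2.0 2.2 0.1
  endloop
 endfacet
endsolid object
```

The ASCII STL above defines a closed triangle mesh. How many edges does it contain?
24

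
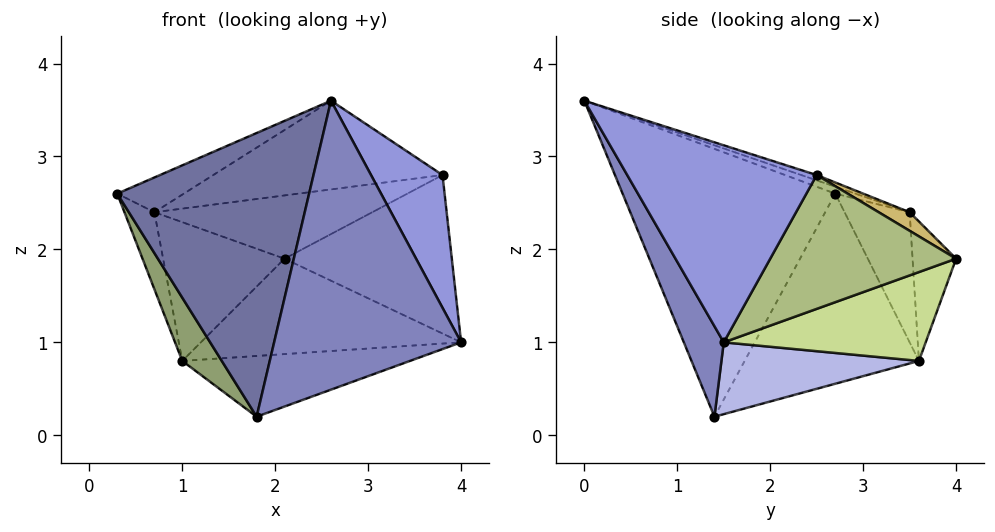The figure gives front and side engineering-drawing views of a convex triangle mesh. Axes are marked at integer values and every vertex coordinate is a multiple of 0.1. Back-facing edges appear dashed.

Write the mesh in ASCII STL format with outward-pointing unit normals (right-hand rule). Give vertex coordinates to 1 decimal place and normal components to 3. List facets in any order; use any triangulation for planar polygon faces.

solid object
 facet normal -0.739 -0.667 -0.101
  outer loop
   vertex 1.8 1.4 0.2
   vertex 2.6 0.0 3.6
   vertex 0.3 2.7 2.6
  endloop
 endfacet
 facet normal 0.190 -0.891 -0.412
  outer loop
   vertex 1.8 1.4 0.2
   vertex 4.0 1.5 1.0
   vertex 2.6 0.0 3.6
  endloop
 endfacet
 facet normal 0.896 -0.338 0.287
  outer loop
   vertex 3.8 2.5 2.8
   vertex 2.6 0.0 3.6
   vertex 4.0 1.5 1.0
  endloop
 endfacet
 facet normal 0.306 0.352 -0.885
  outer loop
   vertex 1.0 3.6 0.8
   vertex 4.0 1.5 1.0
   vertex 1.8 1.4 0.2
  endloop
 endfacet
 facet normal -0.876 -0.199 -0.440
  outer loop
   vertex 1.0 3.6 0.8
   vertex 1.8 1.4 0.2
   vertex 0.3 2.7 2.6
  endloop
 endfacet
 facet normal 0.714 0.643 -0.278
  outer loop
   vertex 2.1 4.0 1.9
   vertex 3.8 2.5 2.8
   vertex 4.0 1.5 1.0
  endloop
 endfacet
 facet normal 0.456 0.587 -0.669
  outer loop
   vertex 2.1 4.0 1.9
   vertex 4.0 1.5 1.0
   vertex 1.0 3.6 0.8
  endloop
 endfacet
 facet normal -0.899 0.414 -0.143
  outer loop
   vertex 0.7 3.5 2.4
   vertex 1.0 3.6 0.8
   vertex 0.3 2.7 2.6
  endloop
 endfacet
 facet normal -0.338 0.941 -0.005
  outer loop
   vertex 0.7 3.5 2.4
   vertex 2.1 4.0 1.9
   vertex 1.0 3.6 0.8
  endloop
 endfacet
 facet normal 0.082 0.580 0.811
  outer loop
   vertex 0.7 3.5 2.4
   vertex 3.8 2.5 2.8
   vertex 2.1 4.0 1.9
  endloop
 endfacet
 facet normal -0.085 0.281 0.956
  outer loop
   vertex 0.7 3.5 2.4
   vertex 0.3 2.7 2.6
   vertex 2.6 0.0 3.6
  endloop
 endfacet
 facet normal -0.021 0.314 0.949
  outer loop
   vertex 0.7 3.5 2.4
   vertex 2.6 0.0 3.6
   vertex 3.8 2.5 2.8
  endloop
 endfacet
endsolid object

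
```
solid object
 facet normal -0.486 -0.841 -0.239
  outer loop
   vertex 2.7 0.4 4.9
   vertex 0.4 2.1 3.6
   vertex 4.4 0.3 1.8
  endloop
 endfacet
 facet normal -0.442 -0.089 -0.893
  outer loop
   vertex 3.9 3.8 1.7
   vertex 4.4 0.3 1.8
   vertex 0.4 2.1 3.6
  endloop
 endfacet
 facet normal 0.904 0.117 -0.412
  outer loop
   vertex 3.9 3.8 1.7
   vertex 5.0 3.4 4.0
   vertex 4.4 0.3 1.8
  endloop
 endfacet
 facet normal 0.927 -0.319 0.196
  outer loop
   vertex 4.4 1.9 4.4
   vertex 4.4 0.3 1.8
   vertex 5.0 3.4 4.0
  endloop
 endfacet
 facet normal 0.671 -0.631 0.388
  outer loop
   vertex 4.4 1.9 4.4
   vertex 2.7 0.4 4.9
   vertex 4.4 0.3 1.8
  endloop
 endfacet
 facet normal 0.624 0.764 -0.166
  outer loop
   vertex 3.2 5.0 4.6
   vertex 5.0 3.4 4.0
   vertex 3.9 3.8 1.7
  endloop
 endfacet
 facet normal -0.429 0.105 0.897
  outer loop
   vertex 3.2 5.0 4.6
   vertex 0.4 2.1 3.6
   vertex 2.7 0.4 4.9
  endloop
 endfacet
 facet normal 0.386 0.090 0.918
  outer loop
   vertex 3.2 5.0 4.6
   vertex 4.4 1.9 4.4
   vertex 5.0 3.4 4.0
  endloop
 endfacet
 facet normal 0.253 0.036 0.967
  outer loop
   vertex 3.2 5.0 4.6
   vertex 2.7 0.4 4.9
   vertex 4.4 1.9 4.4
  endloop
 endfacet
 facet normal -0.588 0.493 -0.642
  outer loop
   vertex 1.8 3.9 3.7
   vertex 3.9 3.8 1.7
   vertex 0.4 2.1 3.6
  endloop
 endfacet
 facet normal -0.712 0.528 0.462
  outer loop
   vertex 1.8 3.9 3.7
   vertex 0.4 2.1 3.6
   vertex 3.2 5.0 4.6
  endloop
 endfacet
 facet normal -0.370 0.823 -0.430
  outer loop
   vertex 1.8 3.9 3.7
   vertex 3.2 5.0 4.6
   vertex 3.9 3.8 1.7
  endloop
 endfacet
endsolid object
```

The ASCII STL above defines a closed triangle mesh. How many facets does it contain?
12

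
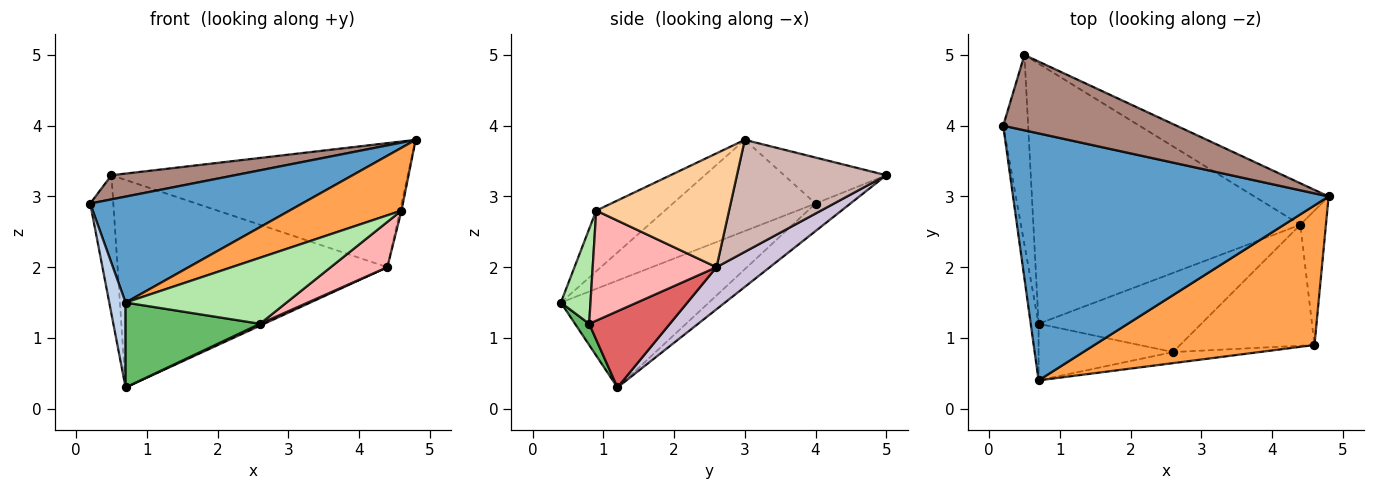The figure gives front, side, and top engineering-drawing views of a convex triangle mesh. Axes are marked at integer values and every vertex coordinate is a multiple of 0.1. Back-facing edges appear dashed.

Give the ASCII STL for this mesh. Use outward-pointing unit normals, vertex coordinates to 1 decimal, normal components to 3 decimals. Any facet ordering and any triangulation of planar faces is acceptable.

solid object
 facet normal -0.257 -0.381 0.888
  outer loop
   vertex 0.7 0.4 1.5
   vertex 4.8 3.0 3.8
   vertex 0.2 4.0 2.9
  endloop
 endfacet
 facet normal -0.991 -0.109 -0.073
  outer loop
   vertex 0.7 1.2 0.3
   vertex 0.7 0.4 1.5
   vertex 0.2 4.0 2.9
  endloop
 endfacet
 facet normal -0.244 -0.398 0.884
  outer loop
   vertex 4.6 0.9 2.8
   vertex 4.8 3.0 3.8
   vertex 0.7 0.4 1.5
  endloop
 endfacet
 facet normal 0.976 0.012 -0.219
  outer loop
   vertex 4.4 2.6 2.0
   vertex 4.8 3.0 3.8
   vertex 4.6 0.9 2.8
  endloop
 endfacet
 facet normal 0.087 -0.829 -0.553
  outer loop
   vertex 2.6 0.8 1.2
   vertex 0.7 0.4 1.5
   vertex 0.7 1.2 0.3
  endloop
 endfacet
 facet normal 0.179 -0.970 -0.163
  outer loop
   vertex 2.6 0.8 1.2
   vertex 4.6 0.9 2.8
   vertex 0.7 0.4 1.5
  endloop
 endfacet
 facet normal 0.424 -0.022 -0.905
  outer loop
   vertex 2.6 0.8 1.2
   vertex 0.7 1.2 0.3
   vertex 4.4 2.6 2.0
  endloop
 endfacet
 facet normal 0.608 -0.278 -0.743
  outer loop
   vertex 2.6 0.8 1.2
   vertex 4.4 2.6 2.0
   vertex 4.6 0.9 2.8
  endloop
 endfacet
 facet normal -0.665 0.441 -0.603
  outer loop
   vertex 0.5 5.0 3.3
   vertex 0.7 1.2 0.3
   vertex 0.2 4.0 2.9
  endloop
 endfacet
 facet normal 0.122 0.619 -0.776
  outer loop
   vertex 0.5 5.0 3.3
   vertex 4.4 2.6 2.0
   vertex 0.7 1.2 0.3
  endloop
 endfacet
 facet normal -0.245 -0.296 0.923
  outer loop
   vertex 0.5 5.0 3.3
   vertex 0.2 4.0 2.9
   vertex 4.8 3.0 3.8
  endloop
 endfacet
 facet normal 0.431 0.856 -0.286
  outer loop
   vertex 0.5 5.0 3.3
   vertex 4.8 3.0 3.8
   vertex 4.4 2.6 2.0
  endloop
 endfacet
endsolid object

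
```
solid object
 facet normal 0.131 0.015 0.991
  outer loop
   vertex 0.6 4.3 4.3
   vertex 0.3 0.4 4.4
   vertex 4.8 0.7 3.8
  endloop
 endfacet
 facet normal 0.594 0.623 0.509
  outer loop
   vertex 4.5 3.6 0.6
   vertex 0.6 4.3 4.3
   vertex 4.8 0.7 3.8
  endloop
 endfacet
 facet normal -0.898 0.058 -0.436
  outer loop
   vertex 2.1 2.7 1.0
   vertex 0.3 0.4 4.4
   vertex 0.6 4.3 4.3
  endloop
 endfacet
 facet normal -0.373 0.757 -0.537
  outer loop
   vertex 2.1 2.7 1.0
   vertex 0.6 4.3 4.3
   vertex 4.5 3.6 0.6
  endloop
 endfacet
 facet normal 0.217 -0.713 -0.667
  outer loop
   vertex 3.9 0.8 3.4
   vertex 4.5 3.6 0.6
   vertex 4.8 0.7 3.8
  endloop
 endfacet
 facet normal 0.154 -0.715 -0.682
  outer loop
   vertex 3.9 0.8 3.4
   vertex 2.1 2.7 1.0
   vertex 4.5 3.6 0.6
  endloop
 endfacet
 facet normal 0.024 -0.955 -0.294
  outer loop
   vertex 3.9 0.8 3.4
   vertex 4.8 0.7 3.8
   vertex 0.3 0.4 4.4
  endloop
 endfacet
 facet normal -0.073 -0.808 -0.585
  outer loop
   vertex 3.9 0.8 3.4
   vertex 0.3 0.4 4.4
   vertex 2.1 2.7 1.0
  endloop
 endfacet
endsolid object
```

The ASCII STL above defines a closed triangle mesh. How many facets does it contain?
8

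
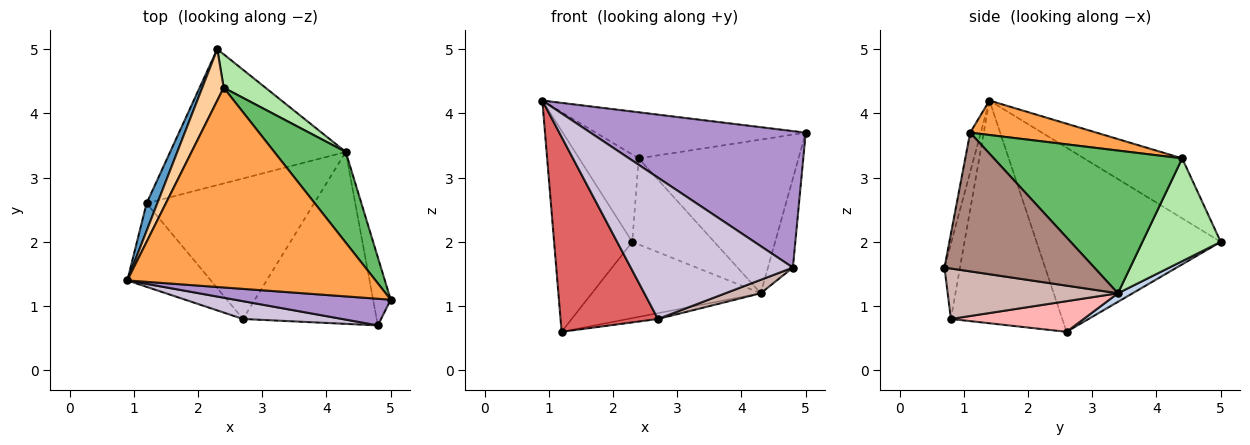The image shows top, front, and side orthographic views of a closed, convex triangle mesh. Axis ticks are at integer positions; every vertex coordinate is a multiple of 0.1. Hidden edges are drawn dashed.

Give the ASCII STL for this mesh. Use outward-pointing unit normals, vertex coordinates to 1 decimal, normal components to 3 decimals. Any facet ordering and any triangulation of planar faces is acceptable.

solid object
 facet normal -0.919 0.390 0.053
  outer loop
   vertex 1.2 2.6 0.6
   vertex 0.9 1.4 4.2
   vertex 2.3 5.0 2.0
  endloop
 endfacet
 facet normal 0.043 0.489 -0.871
  outer loop
   vertex 4.3 3.4 1.2
   vertex 1.2 2.6 0.6
   vertex 2.3 5.0 2.0
  endloop
 endfacet
 facet normal 0.134 0.223 0.966
  outer loop
   vertex 2.4 4.4 3.3
   vertex 0.9 1.4 4.2
   vertex 5.0 1.1 3.7
  endloop
 endfacet
 facet normal -0.818 0.496 0.292
  outer loop
   vertex 2.4 4.4 3.3
   vertex 2.3 5.0 2.0
   vertex 0.9 1.4 4.2
  endloop
 endfacet
 facet normal 0.712 0.604 0.357
  outer loop
   vertex 2.4 4.4 3.3
   vertex 5.0 1.1 3.7
   vertex 4.3 3.4 1.2
  endloop
 endfacet
 facet normal 0.665 0.696 0.270
  outer loop
   vertex 2.4 4.4 3.3
   vertex 4.3 3.4 1.2
   vertex 2.3 5.0 2.0
  endloop
 endfacet
 facet normal -0.724 -0.634 -0.272
  outer loop
   vertex 2.7 0.8 0.8
   vertex 0.9 1.4 4.2
   vertex 1.2 2.6 0.6
  endloop
 endfacet
 facet normal 0.180 0.041 -0.983
  outer loop
   vertex 2.7 0.8 0.8
   vertex 1.2 2.6 0.6
   vertex 4.3 3.4 1.2
  endloop
 endfacet
 facet normal -0.048 -0.980 0.191
  outer loop
   vertex 4.8 0.7 1.6
   vertex 5.0 1.1 3.7
   vertex 0.9 1.4 4.2
  endloop
 endfacet
 facet normal -0.094 -0.988 0.124
  outer loop
   vertex 4.8 0.7 1.6
   vertex 0.9 1.4 4.2
   vertex 2.7 0.8 0.8
  endloop
 endfacet
 facet normal 0.979 0.163 -0.124
  outer loop
   vertex 4.8 0.7 1.6
   vertex 4.3 3.4 1.2
   vertex 5.0 1.1 3.7
  endloop
 endfacet
 facet normal 0.352 -0.073 -0.933
  outer loop
   vertex 4.8 0.7 1.6
   vertex 2.7 0.8 0.8
   vertex 4.3 3.4 1.2
  endloop
 endfacet
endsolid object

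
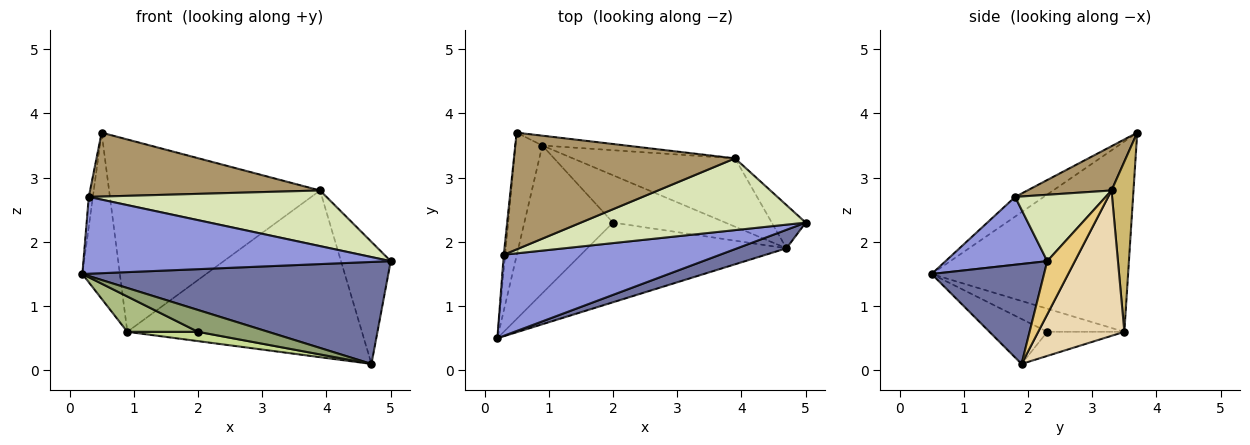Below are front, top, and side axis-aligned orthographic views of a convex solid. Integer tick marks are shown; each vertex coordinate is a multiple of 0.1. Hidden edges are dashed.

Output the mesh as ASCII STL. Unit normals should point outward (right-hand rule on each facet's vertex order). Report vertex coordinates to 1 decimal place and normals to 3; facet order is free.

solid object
 facet normal 0.340 -0.925 0.168
  outer loop
   vertex 4.7 1.9 0.1
   vertex 5.0 2.3 1.7
   vertex 0.2 0.5 1.5
  endloop
 endfacet
 facet normal -0.973 0.186 -0.138
  outer loop
   vertex 0.9 3.5 0.6
   vertex 0.2 0.5 1.5
   vertex 0.5 3.7 3.7
  endloop
 endfacet
 facet normal 0.222 -0.671 0.708
  outer loop
   vertex 0.3 1.8 2.7
   vertex 0.2 0.5 1.5
   vertex 5.0 2.3 1.7
  endloop
 endfacet
 facet normal -0.987 0.141 -0.071
  outer loop
   vertex 0.3 1.8 2.7
   vertex 0.5 3.7 3.7
   vertex 0.2 0.5 1.5
  endloop
 endfacet
 facet normal -0.213 -0.258 -0.942
  outer loop
   vertex 2.0 2.3 0.6
   vertex 4.7 1.9 0.1
   vertex 0.2 0.5 1.5
  endloop
 endfacet
 facet normal -0.246 -0.225 -0.943
  outer loop
   vertex 2.0 2.3 0.6
   vertex 0.2 0.5 1.5
   vertex 0.9 3.5 0.6
  endloop
 endfacet
 facet normal -0.206 -0.189 -0.960
  outer loop
   vertex 2.0 2.3 0.6
   vertex 0.9 3.5 0.6
   vertex 4.7 1.9 0.1
  endloop
 endfacet
 facet normal 0.227 -0.597 0.770
  outer loop
   vertex 3.9 3.3 2.8
   vertex 0.3 1.8 2.7
   vertex 5.0 2.3 1.7
  endloop
 endfacet
 facet normal 0.173 -0.473 0.864
  outer loop
   vertex 3.9 3.3 2.8
   vertex 0.5 3.7 3.7
   vertex 0.3 1.8 2.7
  endloop
 endfacet
 facet normal 0.103 0.993 -0.051
  outer loop
   vertex 3.9 3.3 2.8
   vertex 0.9 3.5 0.6
   vertex 0.5 3.7 3.7
  endloop
 endfacet
 facet normal 0.464 0.835 -0.296
  outer loop
   vertex 3.9 3.3 2.8
   vertex 5.0 2.3 1.7
   vertex 4.7 1.9 0.1
  endloop
 endfacet
 facet normal 0.322 0.876 -0.359
  outer loop
   vertex 3.9 3.3 2.8
   vertex 4.7 1.9 0.1
   vertex 0.9 3.5 0.6
  endloop
 endfacet
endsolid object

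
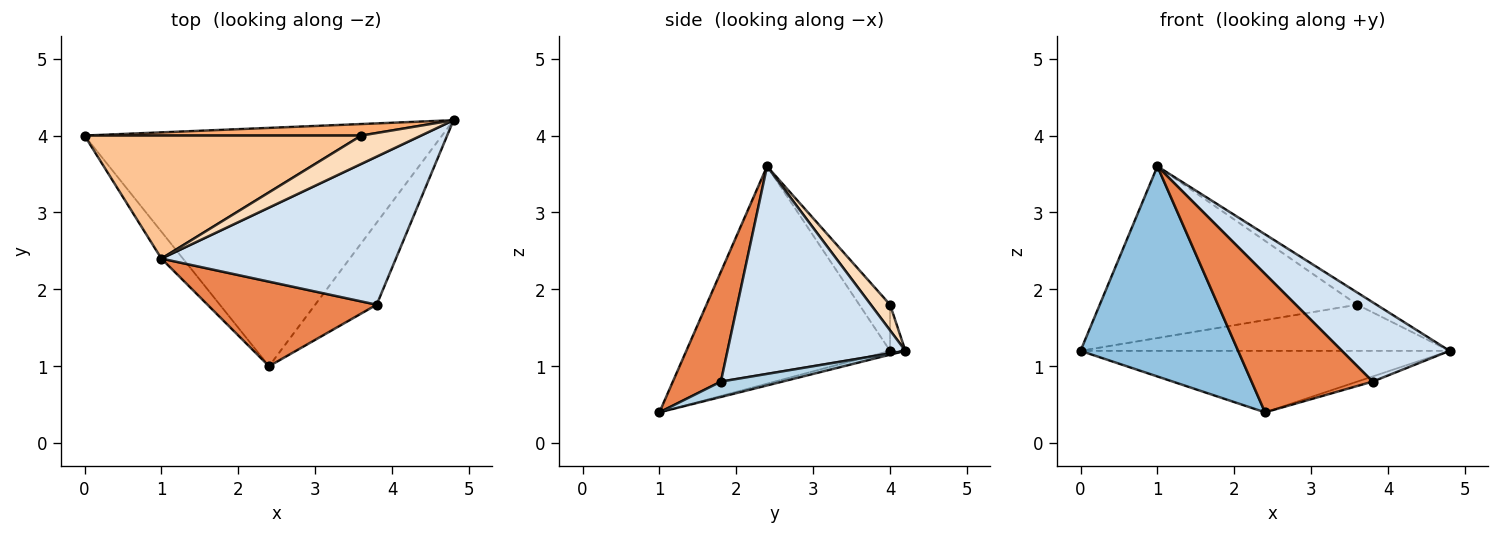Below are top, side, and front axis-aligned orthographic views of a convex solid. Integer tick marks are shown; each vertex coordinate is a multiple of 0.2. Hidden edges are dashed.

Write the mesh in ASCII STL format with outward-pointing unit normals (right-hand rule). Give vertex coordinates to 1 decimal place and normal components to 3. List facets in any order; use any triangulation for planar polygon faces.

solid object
 facet normal -0.010 0.250 -0.968
  outer loop
   vertex 2.4 1.0 0.4
   vertex 0.0 4.0 1.2
   vertex 4.8 4.2 1.2
  endloop
 endfacet
 facet normal -0.789 -0.610 -0.078
  outer loop
   vertex 1.0 2.4 3.6
   vertex 0.0 4.0 1.2
   vertex 2.4 1.0 0.4
  endloop
 endfacet
 facet normal 0.242 0.061 -0.968
  outer loop
   vertex 3.8 1.8 0.8
   vertex 2.4 1.0 0.4
   vertex 4.8 4.2 1.2
  endloop
 endfacet
 facet normal 0.615 -0.372 0.695
  outer loop
   vertex 3.8 1.8 0.8
   vertex 4.8 4.2 1.2
   vertex 1.0 2.4 3.6
  endloop
 endfacet
 facet normal 0.321 -0.808 0.494
  outer loop
   vertex 3.8 1.8 0.8
   vertex 1.0 2.4 3.6
   vertex 2.4 1.0 0.4
  endloop
 endfacet
 facet normal -0.040 0.969 0.242
  outer loop
   vertex 3.6 4.0 1.8
   vertex 4.8 4.2 1.2
   vertex 0.0 4.0 1.2
  endloop
 endfacet
 facet normal -0.097 0.809 0.580
  outer loop
   vertex 3.6 4.0 1.8
   vertex 0.0 4.0 1.2
   vertex 1.0 2.4 3.6
  endloop
 endfacet
 facet normal 0.367 0.367 0.855
  outer loop
   vertex 3.6 4.0 1.8
   vertex 1.0 2.4 3.6
   vertex 4.8 4.2 1.2
  endloop
 endfacet
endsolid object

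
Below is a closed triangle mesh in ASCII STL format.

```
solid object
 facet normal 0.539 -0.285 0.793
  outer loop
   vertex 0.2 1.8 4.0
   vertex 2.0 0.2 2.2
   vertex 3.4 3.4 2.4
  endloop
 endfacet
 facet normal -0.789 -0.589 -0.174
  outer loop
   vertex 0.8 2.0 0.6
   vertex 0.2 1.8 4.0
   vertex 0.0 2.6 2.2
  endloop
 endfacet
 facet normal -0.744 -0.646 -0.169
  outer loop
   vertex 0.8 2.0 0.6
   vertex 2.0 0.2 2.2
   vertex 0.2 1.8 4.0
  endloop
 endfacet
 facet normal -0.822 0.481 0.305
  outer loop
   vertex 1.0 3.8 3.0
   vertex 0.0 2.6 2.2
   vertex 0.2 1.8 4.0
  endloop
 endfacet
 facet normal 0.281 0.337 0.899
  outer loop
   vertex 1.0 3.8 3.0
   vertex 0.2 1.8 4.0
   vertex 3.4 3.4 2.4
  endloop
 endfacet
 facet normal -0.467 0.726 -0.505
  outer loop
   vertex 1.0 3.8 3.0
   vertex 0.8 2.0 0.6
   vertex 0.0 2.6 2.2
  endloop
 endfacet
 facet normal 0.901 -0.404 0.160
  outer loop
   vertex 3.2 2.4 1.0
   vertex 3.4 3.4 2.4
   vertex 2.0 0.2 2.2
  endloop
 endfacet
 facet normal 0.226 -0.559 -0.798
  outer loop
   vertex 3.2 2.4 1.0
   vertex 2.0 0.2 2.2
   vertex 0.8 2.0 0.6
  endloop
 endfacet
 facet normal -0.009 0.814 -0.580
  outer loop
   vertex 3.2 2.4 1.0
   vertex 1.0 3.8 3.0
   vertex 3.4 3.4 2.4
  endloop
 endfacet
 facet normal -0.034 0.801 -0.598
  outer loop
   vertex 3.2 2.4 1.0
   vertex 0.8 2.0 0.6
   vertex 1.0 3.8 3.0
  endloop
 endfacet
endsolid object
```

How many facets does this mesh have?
10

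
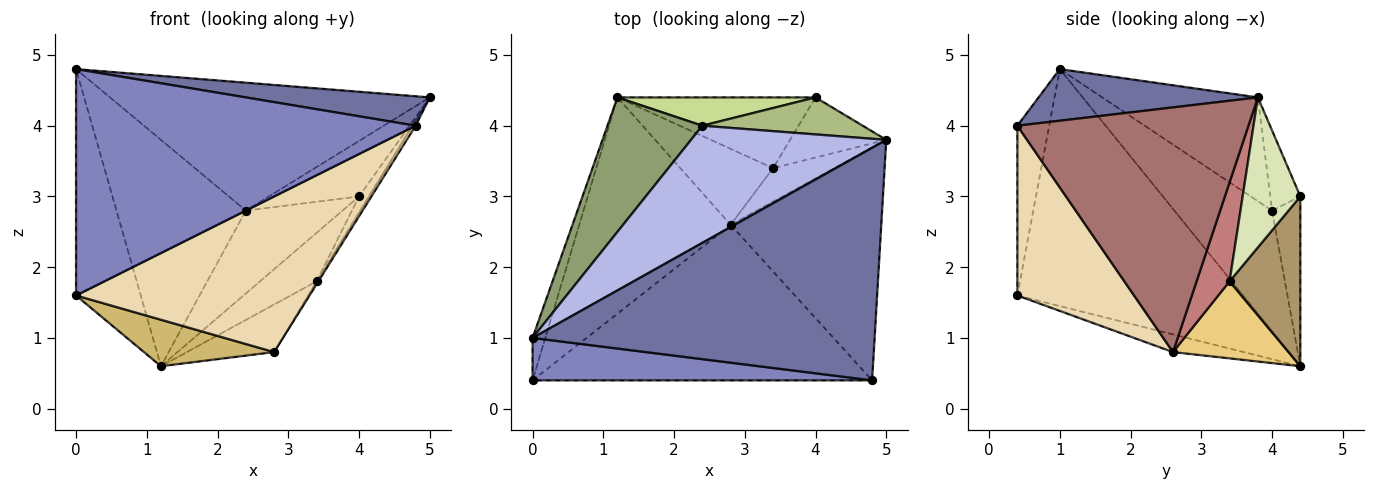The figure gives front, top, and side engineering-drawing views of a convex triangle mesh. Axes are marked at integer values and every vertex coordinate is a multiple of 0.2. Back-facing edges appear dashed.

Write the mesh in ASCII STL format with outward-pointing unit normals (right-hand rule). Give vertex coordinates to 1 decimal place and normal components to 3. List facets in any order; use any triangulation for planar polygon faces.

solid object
 facet normal 0.148 -0.124 0.981
  outer loop
   vertex 4.8 0.4 4.0
   vertex 5.0 3.8 4.4
   vertex 0.0 1.0 4.8
  endloop
 endfacet
 facet normal -0.092 -0.979 0.184
  outer loop
   vertex 0.0 0.4 1.6
   vertex 4.8 0.4 4.0
   vertex 0.0 1.0 4.8
  endloop
 endfacet
 facet normal -0.960 0.275 -0.052
  outer loop
   vertex 0.0 0.4 1.6
   vertex 0.0 1.0 4.8
   vertex 1.2 4.4 0.6
  endloop
 endfacet
 facet normal -0.338 0.694 0.636
  outer loop
   vertex 2.4 4.0 2.8
   vertex 0.0 1.0 4.8
   vertex 5.0 3.8 4.4
  endloop
 endfacet
 facet normal -0.545 0.721 0.428
  outer loop
   vertex 2.4 4.0 2.8
   vertex 1.2 4.4 0.6
   vertex 0.0 1.0 4.8
  endloop
 endfacet
 facet normal -0.267 0.802 0.535
  outer loop
   vertex 4.0 4.4 3.0
   vertex 2.4 4.0 2.8
   vertex 5.0 3.8 4.4
  endloop
 endfacet
 facet normal -0.267 0.912 0.311
  outer loop
   vertex 4.0 4.4 3.0
   vertex 1.2 4.4 0.6
   vertex 2.4 4.0 2.8
  endloop
 endfacet
 facet normal 0.833 0.141 -0.535
  outer loop
   vertex 4.0 4.4 3.0
   vertex 5.0 3.8 4.4
   vertex 3.4 3.4 1.8
  endloop
 endfacet
 facet normal 0.577 0.462 -0.673
  outer loop
   vertex 4.0 4.4 3.0
   vertex 3.4 3.4 1.8
   vertex 1.2 4.4 0.6
  endloop
 endfacet
 facet normal -0.113 -0.209 -0.971
  outer loop
   vertex 2.8 2.6 0.8
   vertex 0.0 0.4 1.6
   vertex 1.2 4.4 0.6
  endloop
 endfacet
 facet normal 0.575 0.435 -0.693
  outer loop
   vertex 2.8 2.6 0.8
   vertex 1.2 4.4 0.6
   vertex 3.4 3.4 1.8
  endloop
 endfacet
 facet normal 0.333 -0.667 -0.667
  outer loop
   vertex 2.8 2.6 0.8
   vertex 4.8 0.4 4.0
   vertex 0.0 0.4 1.6
  endloop
 endfacet
 facet normal 0.852 0.012 -0.524
  outer loop
   vertex 2.8 2.6 0.8
   vertex 5.0 3.8 4.4
   vertex 4.8 0.4 4.0
  endloop
 endfacet
 facet normal 0.850 0.020 -0.526
  outer loop
   vertex 2.8 2.6 0.8
   vertex 3.4 3.4 1.8
   vertex 5.0 3.8 4.4
  endloop
 endfacet
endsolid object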